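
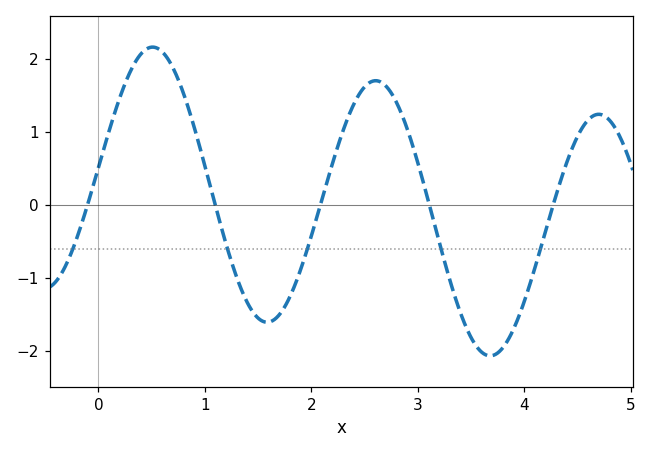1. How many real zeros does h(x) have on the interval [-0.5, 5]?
5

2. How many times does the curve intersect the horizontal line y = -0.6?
5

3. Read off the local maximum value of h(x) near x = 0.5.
2.16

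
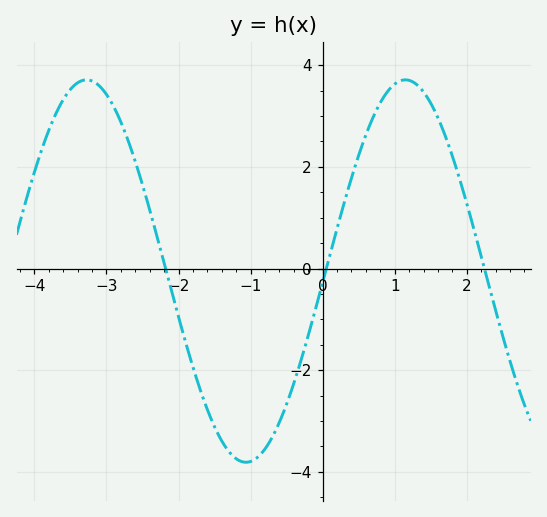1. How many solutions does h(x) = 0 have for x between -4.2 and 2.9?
3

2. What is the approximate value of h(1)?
3.6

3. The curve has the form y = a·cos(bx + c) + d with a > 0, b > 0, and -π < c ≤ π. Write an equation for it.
y = 3.76cos(1.4x - 1.6) - 0.05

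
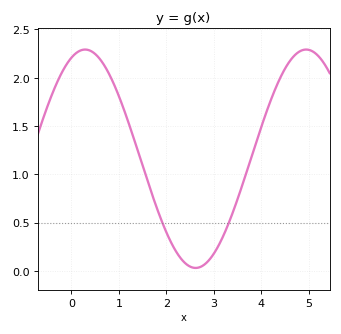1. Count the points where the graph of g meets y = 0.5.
2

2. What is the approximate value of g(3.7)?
1.05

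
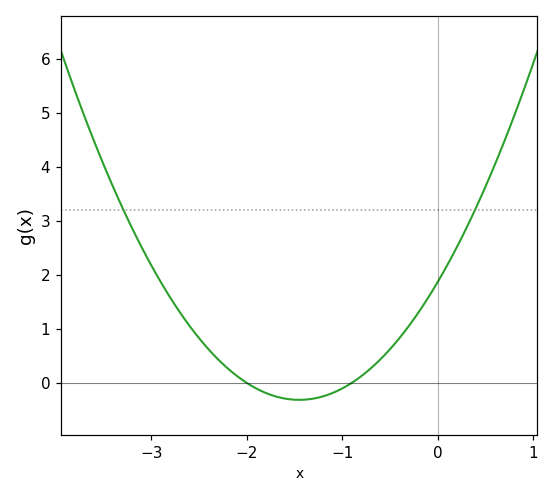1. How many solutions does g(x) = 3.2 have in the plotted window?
2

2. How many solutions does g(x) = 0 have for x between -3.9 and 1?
2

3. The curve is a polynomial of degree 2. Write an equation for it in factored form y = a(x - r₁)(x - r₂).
y = 1.04(x + 2)(x + 0.9)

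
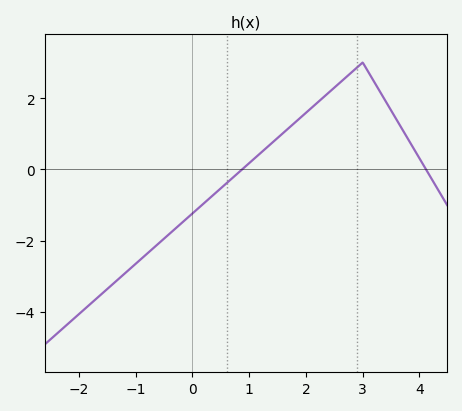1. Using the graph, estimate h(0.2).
-0.952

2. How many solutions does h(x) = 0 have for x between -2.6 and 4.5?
2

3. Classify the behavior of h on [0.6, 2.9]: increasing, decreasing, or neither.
increasing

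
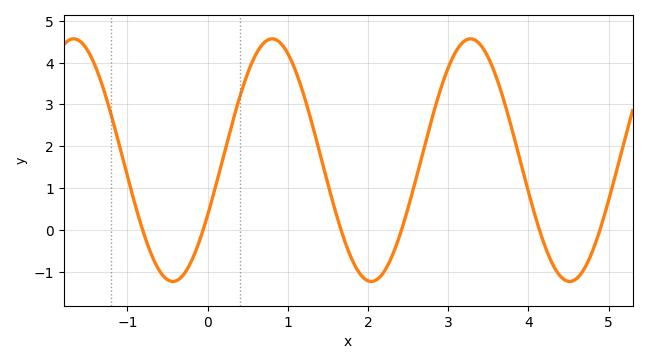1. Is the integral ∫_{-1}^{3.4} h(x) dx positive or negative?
positive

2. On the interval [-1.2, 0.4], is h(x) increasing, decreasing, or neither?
neither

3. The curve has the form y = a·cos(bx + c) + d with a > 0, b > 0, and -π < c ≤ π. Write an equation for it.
y = 2.9cos(2.5x - 2) + 1.67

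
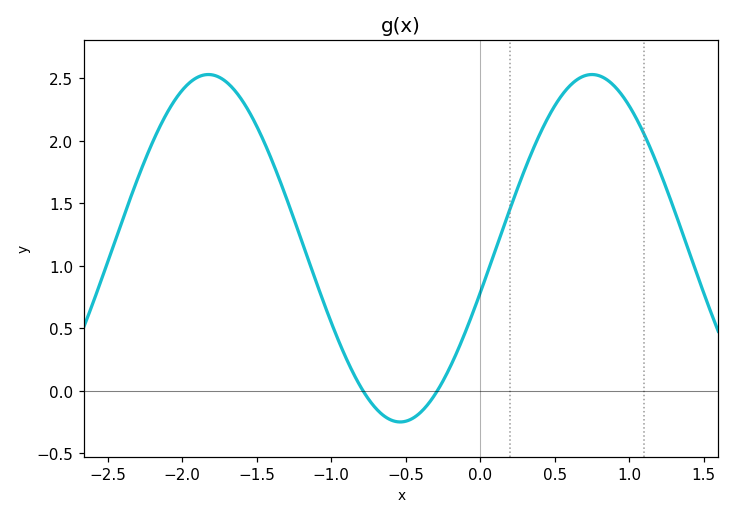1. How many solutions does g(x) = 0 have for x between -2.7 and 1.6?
2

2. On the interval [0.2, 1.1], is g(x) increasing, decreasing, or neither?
neither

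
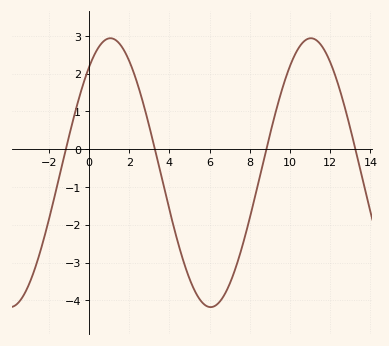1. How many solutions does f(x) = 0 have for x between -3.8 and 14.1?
4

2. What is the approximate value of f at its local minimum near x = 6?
-4.2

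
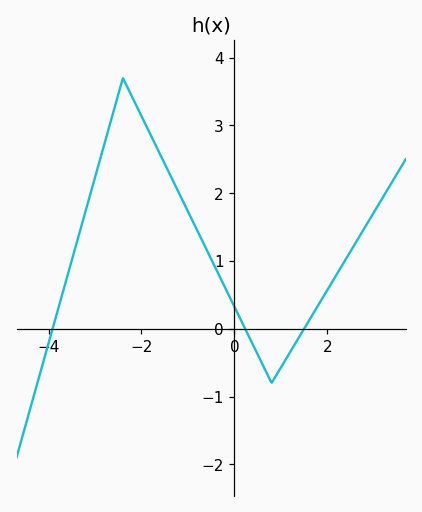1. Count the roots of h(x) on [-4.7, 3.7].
3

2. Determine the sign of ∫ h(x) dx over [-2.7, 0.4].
positive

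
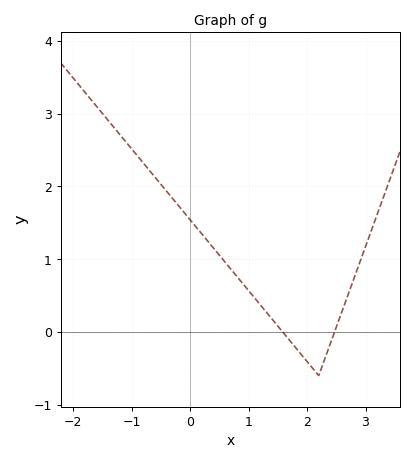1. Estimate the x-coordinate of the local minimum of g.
2.2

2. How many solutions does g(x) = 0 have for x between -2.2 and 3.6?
2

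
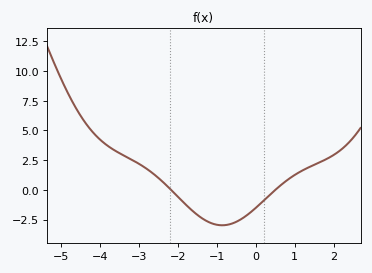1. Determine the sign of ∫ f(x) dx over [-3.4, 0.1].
negative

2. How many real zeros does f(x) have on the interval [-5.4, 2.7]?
2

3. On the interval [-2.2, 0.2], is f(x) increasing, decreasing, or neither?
neither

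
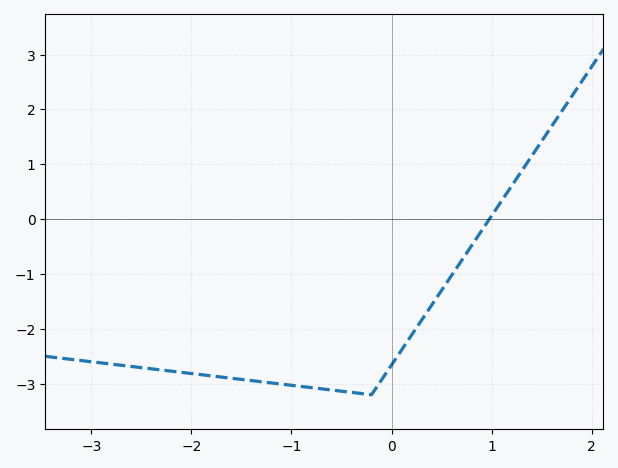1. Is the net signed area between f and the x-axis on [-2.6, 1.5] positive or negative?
negative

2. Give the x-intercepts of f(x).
0.977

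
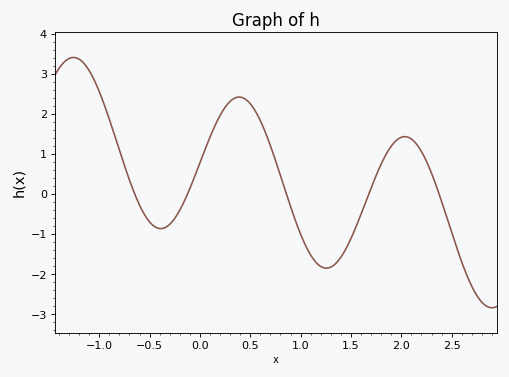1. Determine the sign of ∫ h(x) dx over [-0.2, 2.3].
positive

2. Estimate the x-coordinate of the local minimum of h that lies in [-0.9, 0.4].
-0.39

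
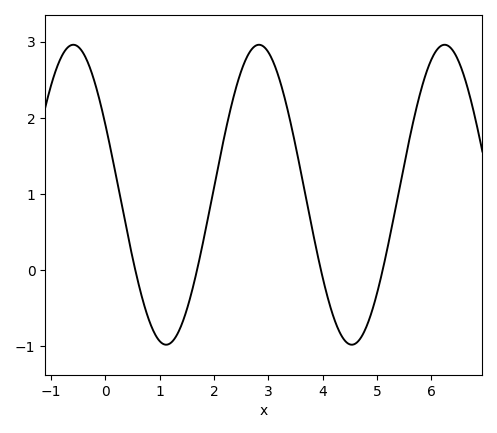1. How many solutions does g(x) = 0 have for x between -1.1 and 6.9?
4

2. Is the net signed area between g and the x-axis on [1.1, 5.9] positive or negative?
positive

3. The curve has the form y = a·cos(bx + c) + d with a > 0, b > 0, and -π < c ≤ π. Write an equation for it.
y = 1.97cos(1.8x + 1.1) + 0.99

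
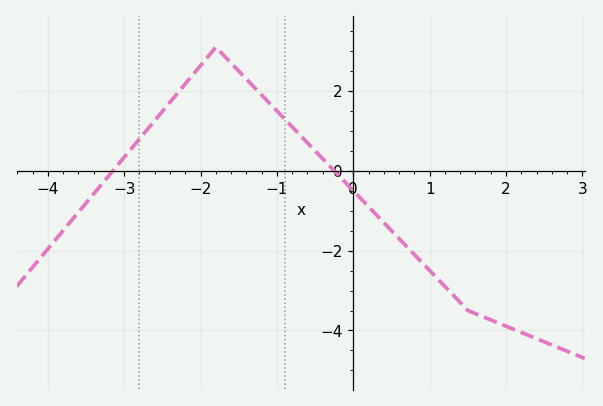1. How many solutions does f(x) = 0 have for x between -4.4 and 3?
2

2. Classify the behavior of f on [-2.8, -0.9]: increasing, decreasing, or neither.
neither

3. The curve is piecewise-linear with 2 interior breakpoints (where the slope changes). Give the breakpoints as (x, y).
(-1.8, 3.1); (1.5, -3.5)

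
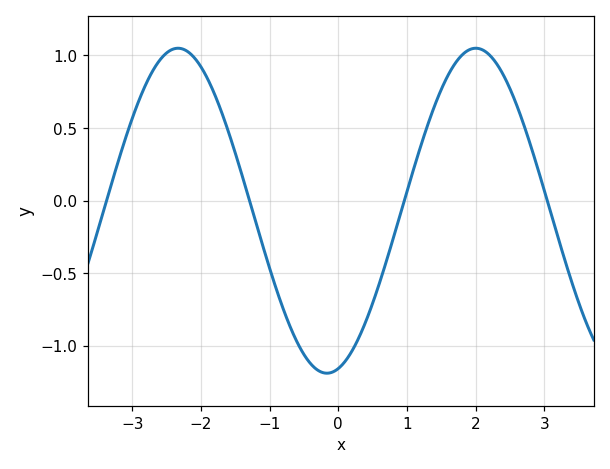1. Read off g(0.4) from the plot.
-0.85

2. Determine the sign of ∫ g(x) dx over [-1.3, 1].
negative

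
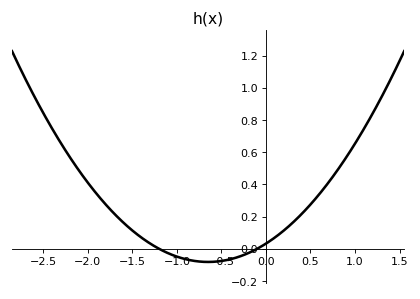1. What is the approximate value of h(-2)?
0.42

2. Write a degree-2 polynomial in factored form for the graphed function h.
y = 0.27(x + 1.2)(x + 0.1)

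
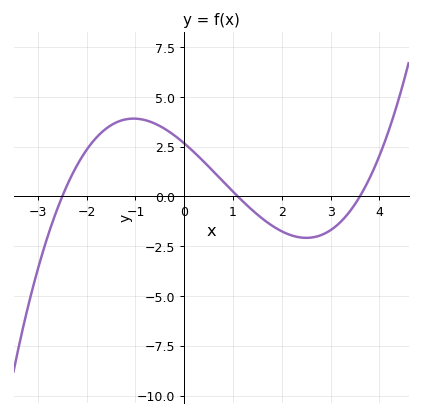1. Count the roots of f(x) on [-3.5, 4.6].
3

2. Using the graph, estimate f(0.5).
1.51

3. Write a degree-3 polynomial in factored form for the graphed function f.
y = 0.27(x + 2.5)(x - 1.1)(x - 3.6)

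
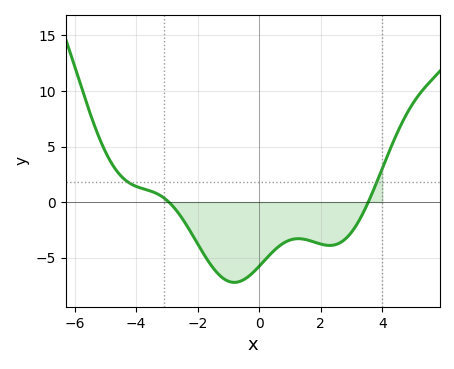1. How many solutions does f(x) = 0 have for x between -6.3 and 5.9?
2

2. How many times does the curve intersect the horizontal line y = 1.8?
2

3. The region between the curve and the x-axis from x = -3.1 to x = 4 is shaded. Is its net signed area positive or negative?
negative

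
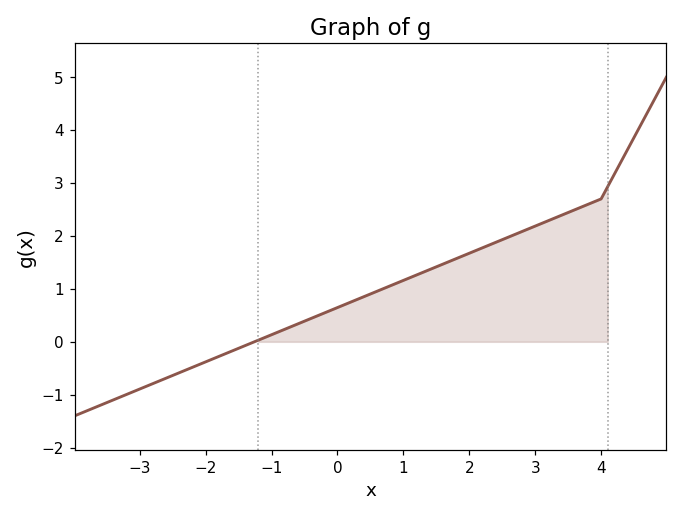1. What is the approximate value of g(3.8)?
2.6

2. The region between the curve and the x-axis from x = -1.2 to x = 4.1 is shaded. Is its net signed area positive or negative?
positive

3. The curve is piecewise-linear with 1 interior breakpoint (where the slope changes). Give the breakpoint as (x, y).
(4, 2.7)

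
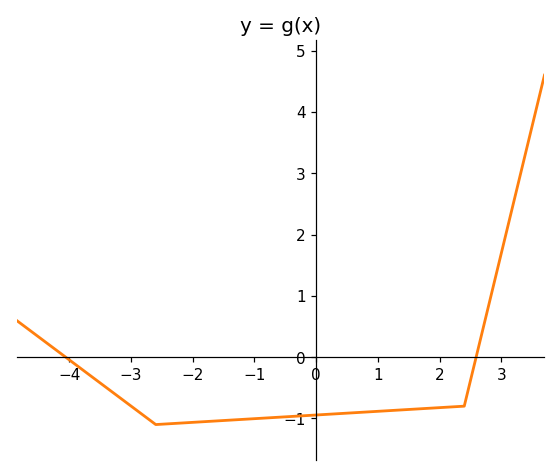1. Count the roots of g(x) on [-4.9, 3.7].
2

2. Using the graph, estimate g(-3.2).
-0.6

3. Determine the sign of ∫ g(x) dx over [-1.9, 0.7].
negative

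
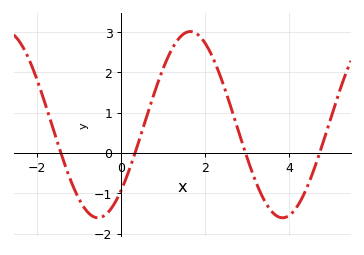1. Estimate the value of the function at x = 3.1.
-0.432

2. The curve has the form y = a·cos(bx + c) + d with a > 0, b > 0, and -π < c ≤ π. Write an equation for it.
y = 2.31cos(1.43x - 2.35) + 0.7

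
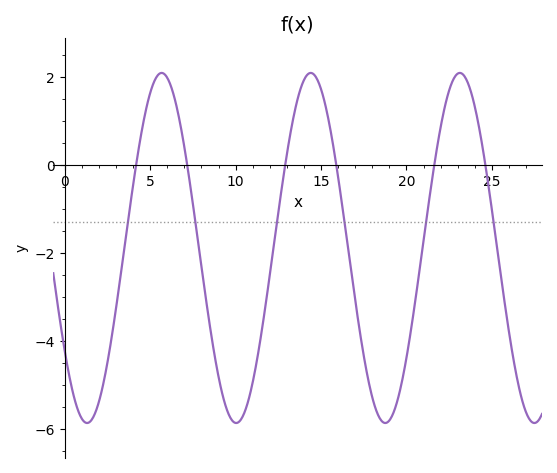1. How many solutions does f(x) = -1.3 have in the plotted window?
6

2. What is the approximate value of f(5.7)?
2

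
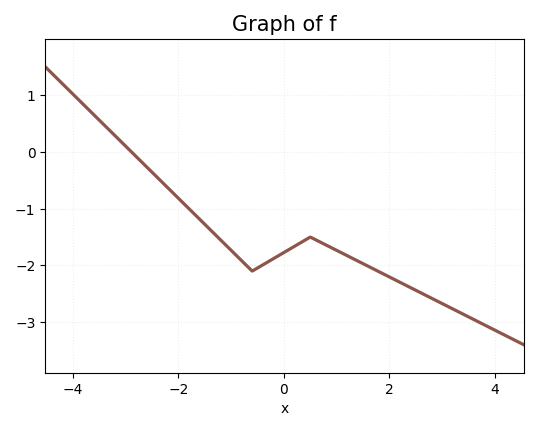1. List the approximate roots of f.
-2.89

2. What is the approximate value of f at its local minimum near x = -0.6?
-2.1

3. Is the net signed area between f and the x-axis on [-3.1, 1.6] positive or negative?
negative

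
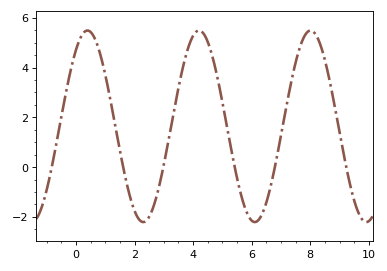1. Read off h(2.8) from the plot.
-0.963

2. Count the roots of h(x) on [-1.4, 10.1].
6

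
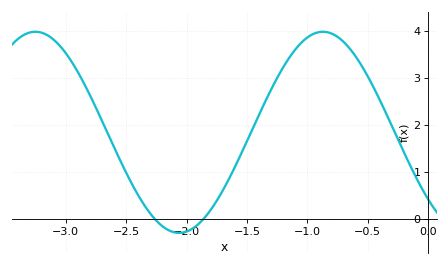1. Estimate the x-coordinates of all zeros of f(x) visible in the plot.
-2.25, -1.85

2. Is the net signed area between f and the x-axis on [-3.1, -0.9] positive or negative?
positive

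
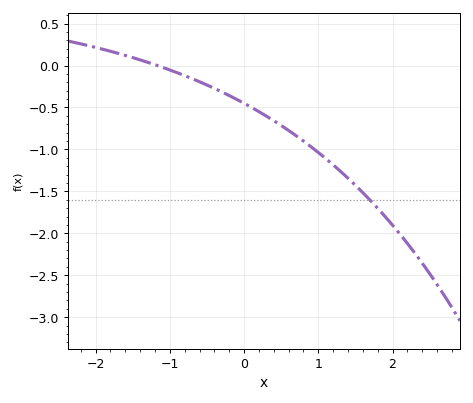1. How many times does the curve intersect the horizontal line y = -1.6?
1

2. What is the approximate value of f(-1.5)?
0.095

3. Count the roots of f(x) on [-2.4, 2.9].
1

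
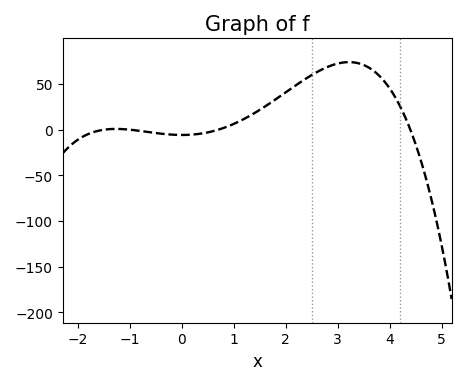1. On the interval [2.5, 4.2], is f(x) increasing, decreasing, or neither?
neither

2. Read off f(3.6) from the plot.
68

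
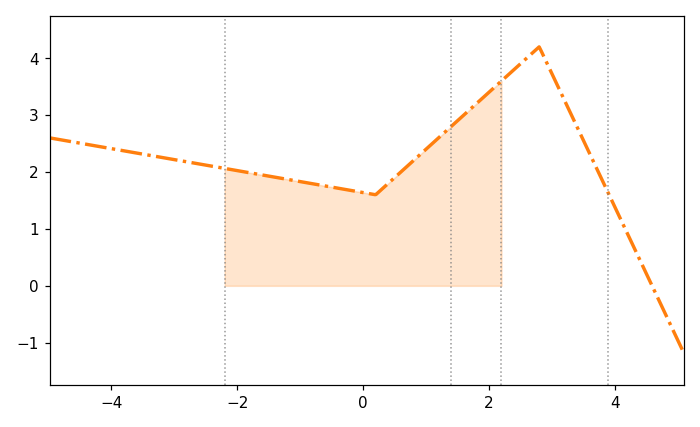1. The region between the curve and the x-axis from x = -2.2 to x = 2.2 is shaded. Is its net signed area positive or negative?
positive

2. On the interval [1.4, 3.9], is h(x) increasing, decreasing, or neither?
neither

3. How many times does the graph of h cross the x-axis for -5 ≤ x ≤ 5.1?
1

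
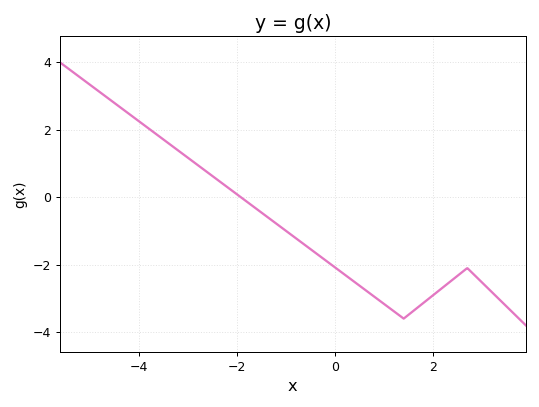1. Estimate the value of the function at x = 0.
-2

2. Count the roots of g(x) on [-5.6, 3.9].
1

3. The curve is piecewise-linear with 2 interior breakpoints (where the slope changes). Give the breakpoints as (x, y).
(1.4, -3.6); (2.7, -2.1)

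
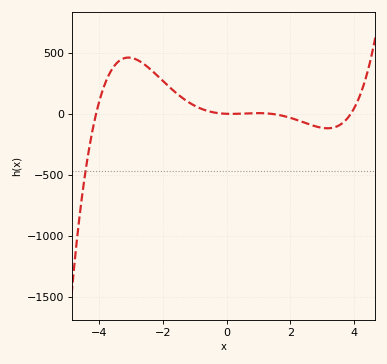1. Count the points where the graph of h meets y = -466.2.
1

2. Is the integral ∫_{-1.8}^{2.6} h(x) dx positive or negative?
positive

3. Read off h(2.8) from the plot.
-100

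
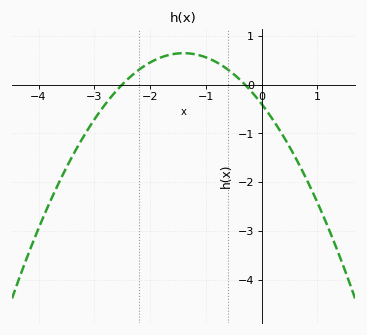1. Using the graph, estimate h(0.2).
-0.7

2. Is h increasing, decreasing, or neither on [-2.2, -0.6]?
neither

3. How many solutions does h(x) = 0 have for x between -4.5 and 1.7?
2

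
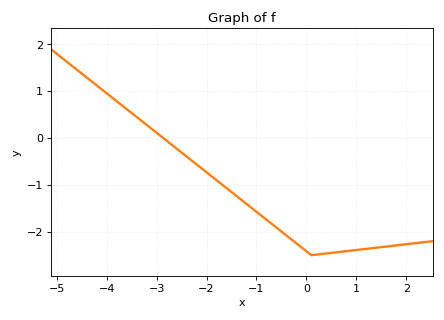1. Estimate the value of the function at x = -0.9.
-1.7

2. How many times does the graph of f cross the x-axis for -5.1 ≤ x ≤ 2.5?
1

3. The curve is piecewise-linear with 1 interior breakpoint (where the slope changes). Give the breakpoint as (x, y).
(0.1, -2.5)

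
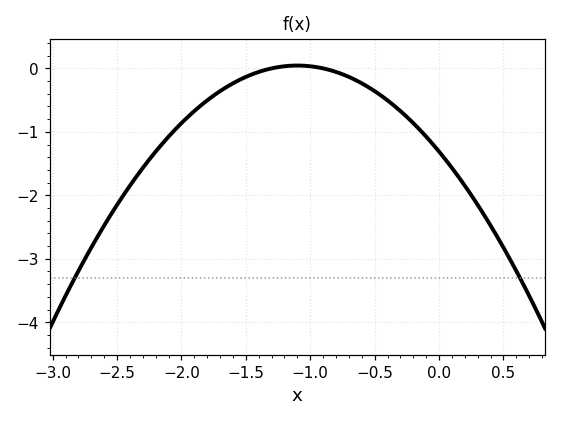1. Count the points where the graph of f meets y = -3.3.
2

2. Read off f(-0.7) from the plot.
-0.1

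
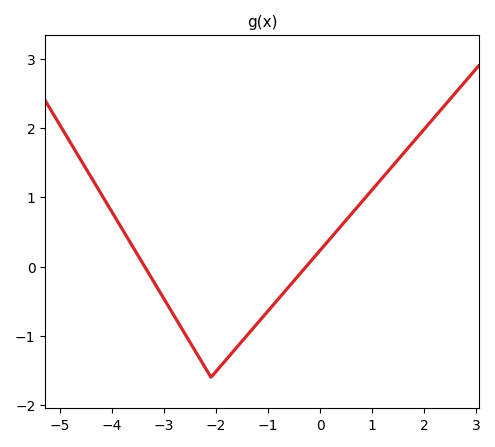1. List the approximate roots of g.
-3.37, -0.272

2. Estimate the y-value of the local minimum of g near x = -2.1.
-1.6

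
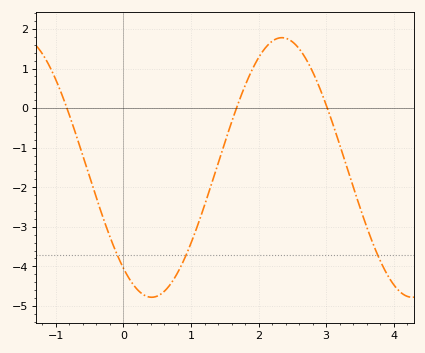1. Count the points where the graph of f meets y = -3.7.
3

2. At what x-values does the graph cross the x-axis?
-0.837, 1.67, 3.02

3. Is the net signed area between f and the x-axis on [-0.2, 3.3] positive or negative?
negative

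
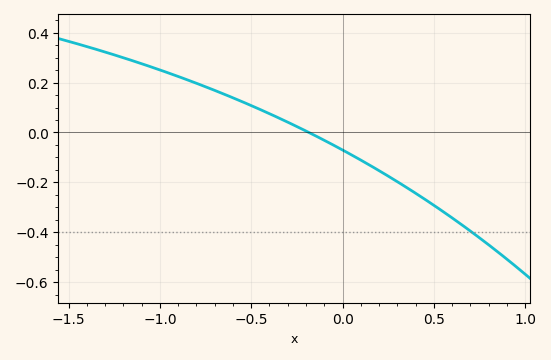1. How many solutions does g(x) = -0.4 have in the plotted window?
1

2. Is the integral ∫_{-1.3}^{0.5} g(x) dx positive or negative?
positive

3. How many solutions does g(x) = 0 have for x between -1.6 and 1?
1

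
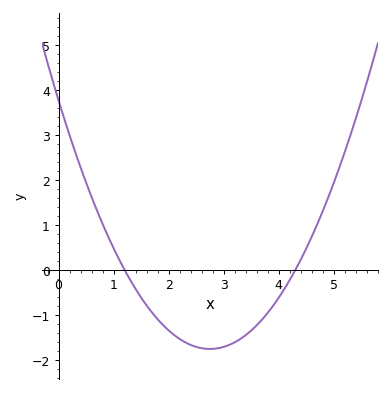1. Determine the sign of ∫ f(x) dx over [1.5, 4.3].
negative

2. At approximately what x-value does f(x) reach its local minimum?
2.8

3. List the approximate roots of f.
1.2, 4.3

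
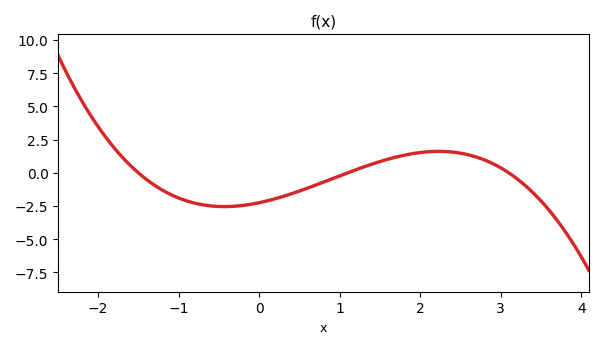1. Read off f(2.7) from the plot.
1.2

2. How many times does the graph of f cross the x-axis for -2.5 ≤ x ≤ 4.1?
3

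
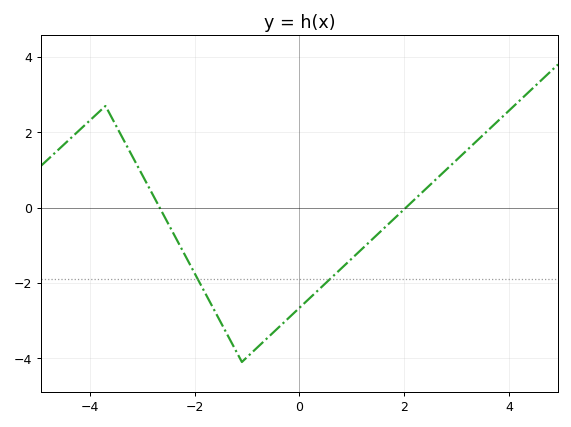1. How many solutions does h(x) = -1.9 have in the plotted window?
2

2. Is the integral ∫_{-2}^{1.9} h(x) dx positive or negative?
negative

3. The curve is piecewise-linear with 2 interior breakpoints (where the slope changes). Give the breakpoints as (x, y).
(-3.7, 2.7); (-1.1, -4.1)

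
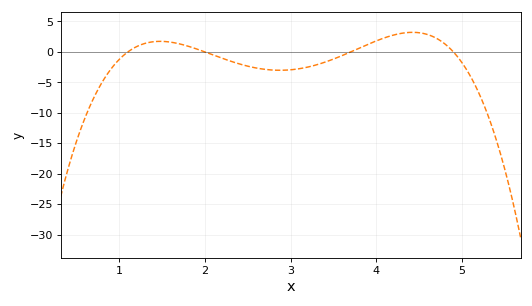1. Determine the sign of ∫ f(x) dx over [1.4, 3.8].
negative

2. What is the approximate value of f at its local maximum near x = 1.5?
1.5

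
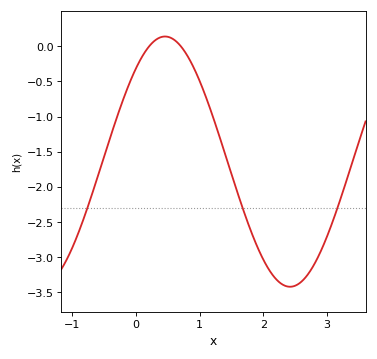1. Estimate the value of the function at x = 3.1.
-2.47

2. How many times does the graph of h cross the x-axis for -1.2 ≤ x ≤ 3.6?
2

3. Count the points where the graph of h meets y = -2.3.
3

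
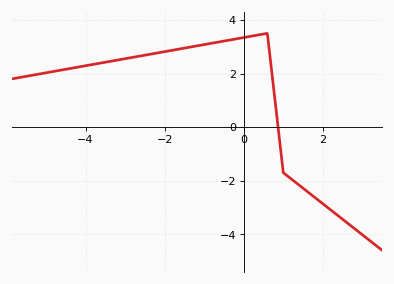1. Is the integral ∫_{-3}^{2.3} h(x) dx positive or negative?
positive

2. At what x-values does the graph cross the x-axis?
0.8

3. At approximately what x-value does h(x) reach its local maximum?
0.6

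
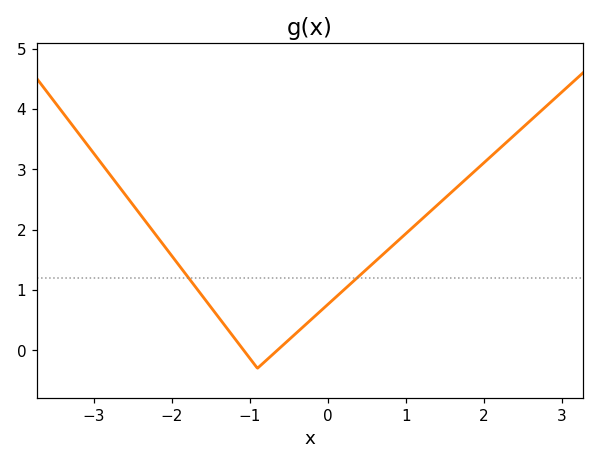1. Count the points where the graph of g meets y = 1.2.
2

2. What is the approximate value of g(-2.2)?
1.9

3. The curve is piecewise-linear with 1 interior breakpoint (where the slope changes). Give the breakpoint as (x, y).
(-0.9, -0.3)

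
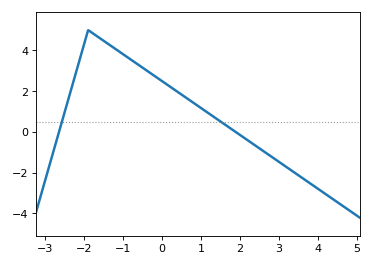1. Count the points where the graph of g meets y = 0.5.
2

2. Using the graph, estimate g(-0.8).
3.55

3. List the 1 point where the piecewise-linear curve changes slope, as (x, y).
(-1.9, 5)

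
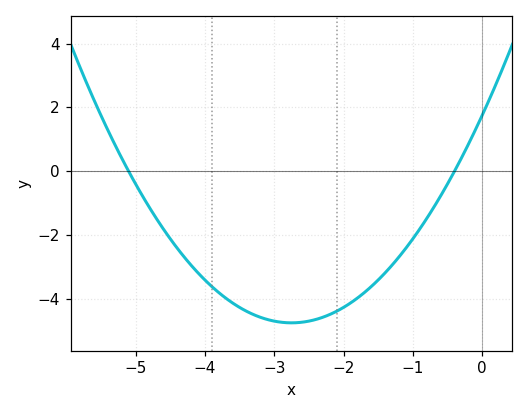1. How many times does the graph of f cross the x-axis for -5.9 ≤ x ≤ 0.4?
2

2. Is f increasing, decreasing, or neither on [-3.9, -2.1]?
neither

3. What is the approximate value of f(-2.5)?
-4.6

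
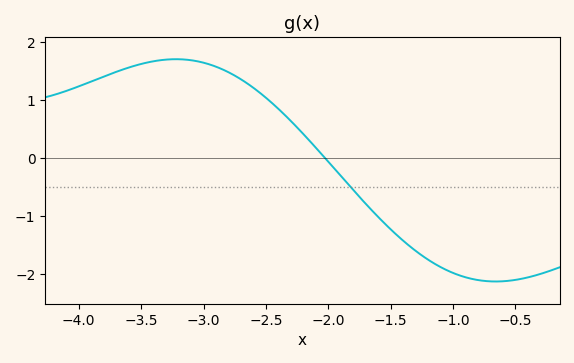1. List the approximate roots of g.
-2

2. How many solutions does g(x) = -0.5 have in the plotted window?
1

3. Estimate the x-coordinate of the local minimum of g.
-0.7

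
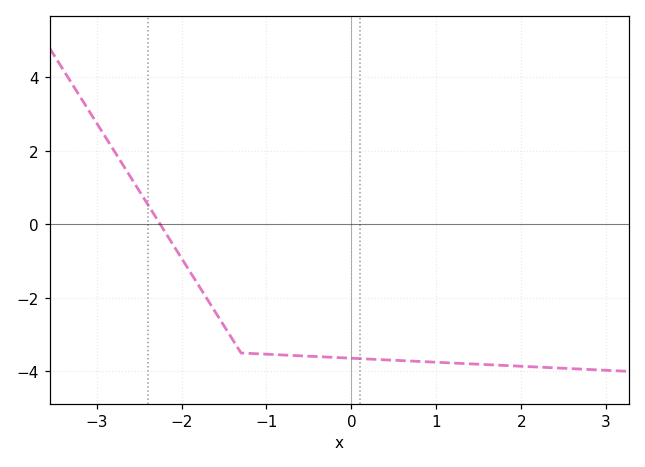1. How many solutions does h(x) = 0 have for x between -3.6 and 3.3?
1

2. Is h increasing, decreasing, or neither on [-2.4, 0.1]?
decreasing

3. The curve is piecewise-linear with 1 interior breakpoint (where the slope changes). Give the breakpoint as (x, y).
(-1.3, -3.5)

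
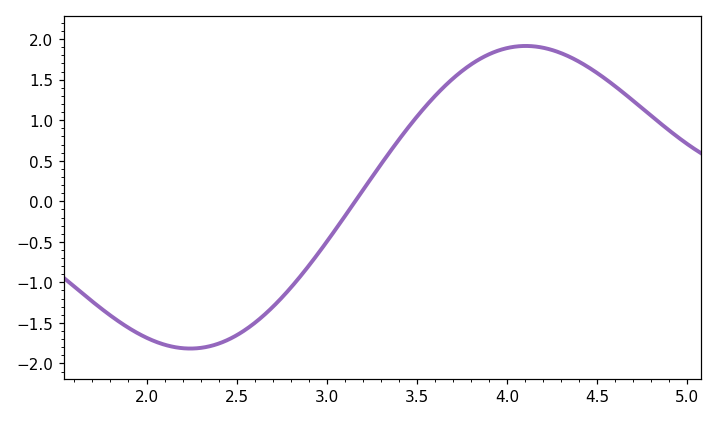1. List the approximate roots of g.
3.16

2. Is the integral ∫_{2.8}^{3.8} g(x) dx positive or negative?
positive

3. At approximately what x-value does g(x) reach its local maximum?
4.1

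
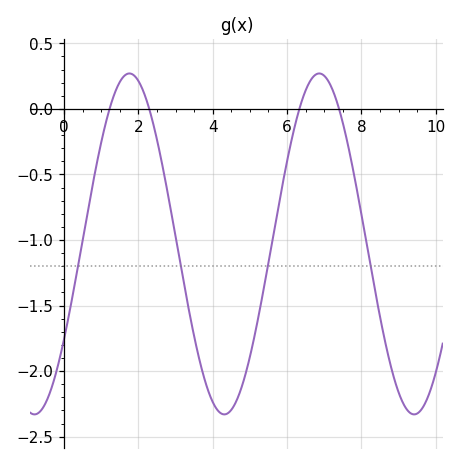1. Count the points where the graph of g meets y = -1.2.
4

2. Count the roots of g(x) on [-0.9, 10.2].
4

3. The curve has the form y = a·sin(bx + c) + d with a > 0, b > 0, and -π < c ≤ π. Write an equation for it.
y = 1.3sin(1.2x - 0.59) - 1.03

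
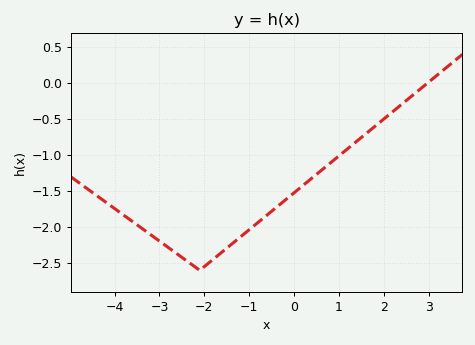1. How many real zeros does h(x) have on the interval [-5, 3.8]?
1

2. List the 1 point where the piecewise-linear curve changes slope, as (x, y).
(-2.1, -2.6)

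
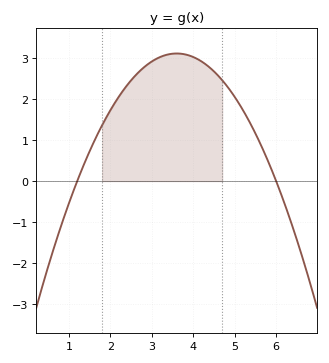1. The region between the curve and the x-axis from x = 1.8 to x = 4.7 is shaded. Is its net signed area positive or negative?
positive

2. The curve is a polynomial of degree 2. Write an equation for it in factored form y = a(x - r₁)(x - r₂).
y = -0.54(x - 1.2)(x - 6)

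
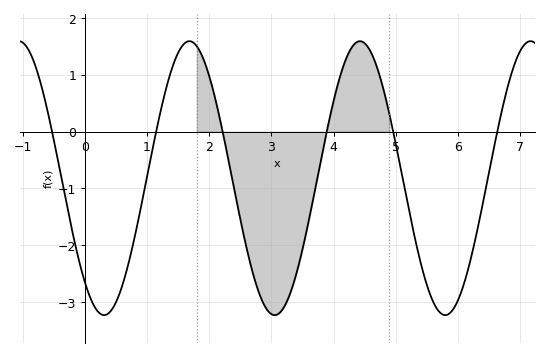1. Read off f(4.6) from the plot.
1.4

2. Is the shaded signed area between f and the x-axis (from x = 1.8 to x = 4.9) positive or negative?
negative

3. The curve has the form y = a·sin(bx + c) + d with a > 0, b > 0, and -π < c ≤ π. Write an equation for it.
y = 2.41sin(2.29x - 2.28) - 0.82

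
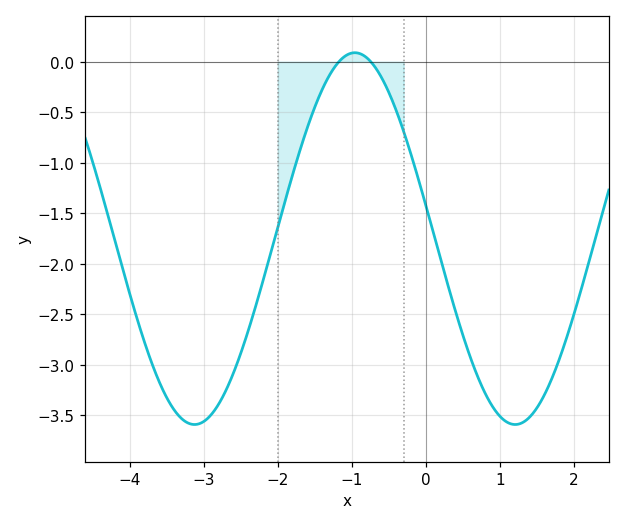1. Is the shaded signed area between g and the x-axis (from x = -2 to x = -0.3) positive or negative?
negative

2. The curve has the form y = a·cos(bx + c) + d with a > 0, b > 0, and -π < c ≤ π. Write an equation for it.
y = 1.84cos(1.4x + 1.4) - 1.75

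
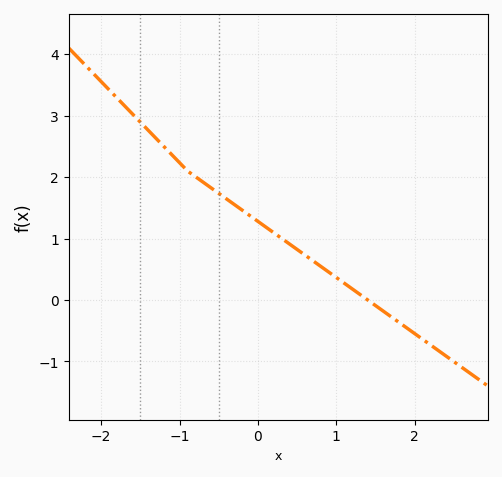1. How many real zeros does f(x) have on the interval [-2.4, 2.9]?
1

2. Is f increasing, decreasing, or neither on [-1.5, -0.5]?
decreasing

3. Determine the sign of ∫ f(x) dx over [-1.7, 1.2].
positive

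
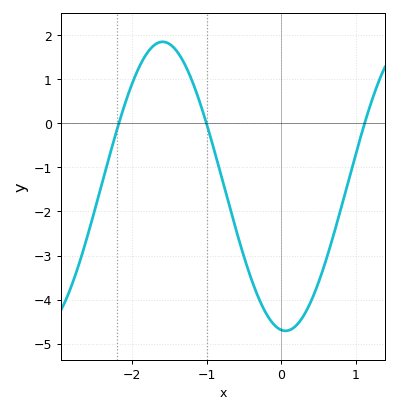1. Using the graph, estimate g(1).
-0.7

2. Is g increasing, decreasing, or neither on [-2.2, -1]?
neither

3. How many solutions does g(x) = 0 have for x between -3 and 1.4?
3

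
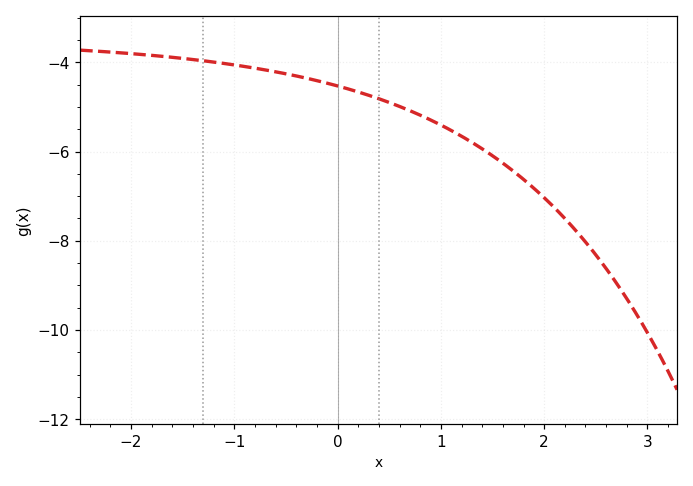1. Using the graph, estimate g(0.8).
-5.2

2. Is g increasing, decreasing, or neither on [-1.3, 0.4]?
decreasing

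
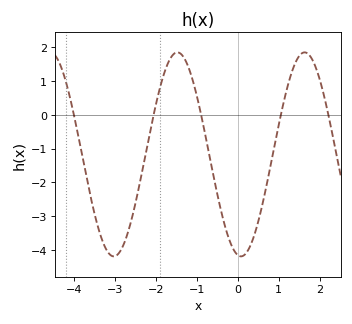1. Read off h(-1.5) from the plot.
1.8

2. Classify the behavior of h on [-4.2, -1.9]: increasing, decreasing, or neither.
neither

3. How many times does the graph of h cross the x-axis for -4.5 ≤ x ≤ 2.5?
5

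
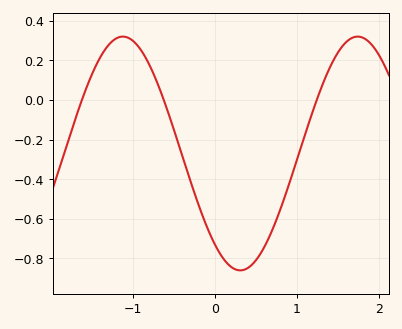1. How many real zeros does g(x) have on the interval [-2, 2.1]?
3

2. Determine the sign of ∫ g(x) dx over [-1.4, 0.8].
negative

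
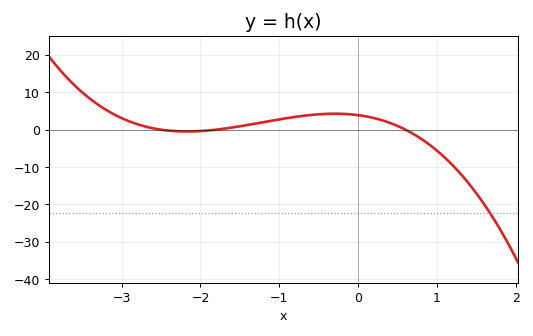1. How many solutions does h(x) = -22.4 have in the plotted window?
1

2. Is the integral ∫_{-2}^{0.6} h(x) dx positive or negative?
positive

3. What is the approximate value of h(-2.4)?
-0.259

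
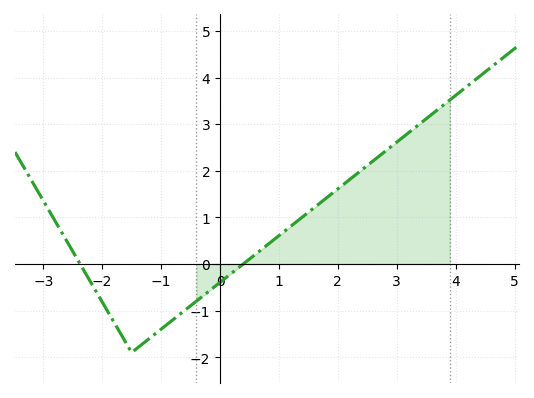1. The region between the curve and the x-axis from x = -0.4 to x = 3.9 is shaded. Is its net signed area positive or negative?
positive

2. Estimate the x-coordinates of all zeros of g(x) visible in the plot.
-2.4, 0.4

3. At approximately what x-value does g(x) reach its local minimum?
-1.4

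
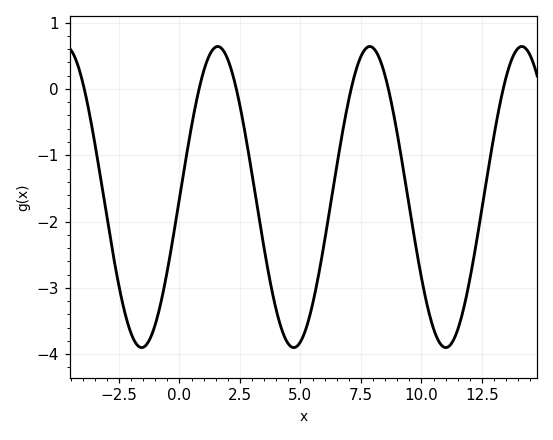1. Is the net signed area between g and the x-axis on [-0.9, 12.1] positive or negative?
negative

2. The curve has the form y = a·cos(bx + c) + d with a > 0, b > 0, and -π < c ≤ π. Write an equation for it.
y = 2.27cos(1x - 1.58) - 1.63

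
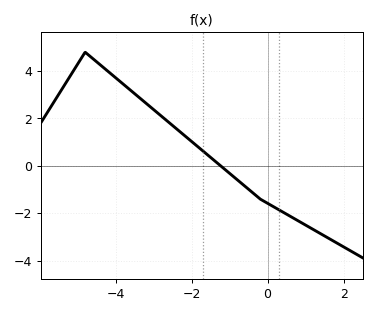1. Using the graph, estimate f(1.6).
-3.06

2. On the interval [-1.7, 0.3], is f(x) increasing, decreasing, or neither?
decreasing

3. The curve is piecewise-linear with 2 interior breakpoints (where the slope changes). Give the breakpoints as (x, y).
(-4.8, 4.8); (-0.2, -1.4)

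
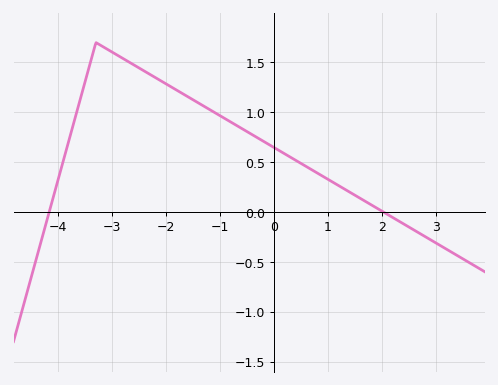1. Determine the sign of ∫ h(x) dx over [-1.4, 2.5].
positive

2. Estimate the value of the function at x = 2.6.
-0.182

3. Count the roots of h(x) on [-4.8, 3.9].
2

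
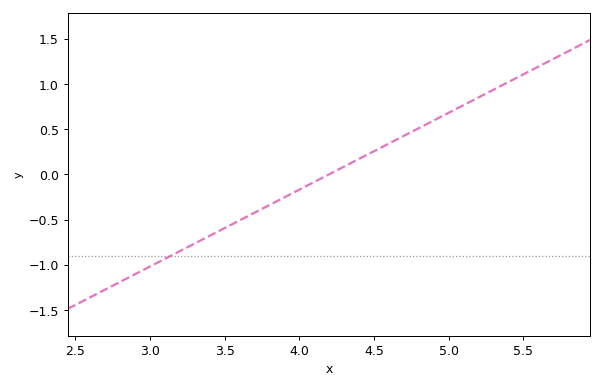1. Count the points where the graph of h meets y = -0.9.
1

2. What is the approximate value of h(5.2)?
0.85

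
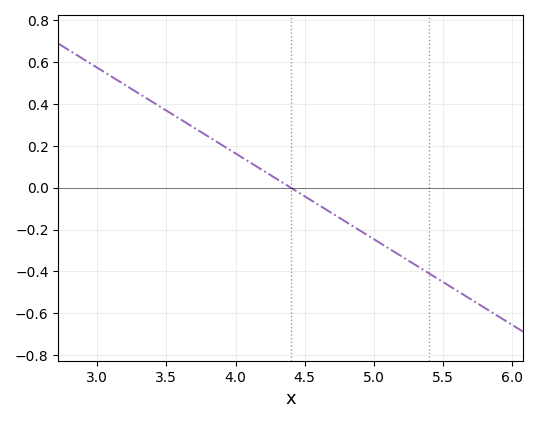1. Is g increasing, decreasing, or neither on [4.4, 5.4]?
decreasing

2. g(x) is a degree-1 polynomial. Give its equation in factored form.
y = -0.41(x - 4.4)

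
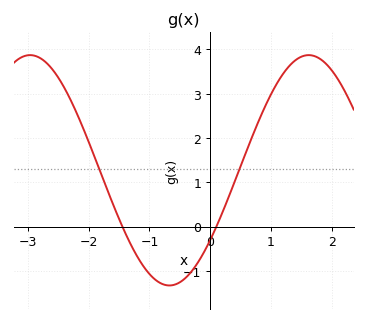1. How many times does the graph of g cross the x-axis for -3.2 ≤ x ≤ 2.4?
2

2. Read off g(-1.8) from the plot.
1.21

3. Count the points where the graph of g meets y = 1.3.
2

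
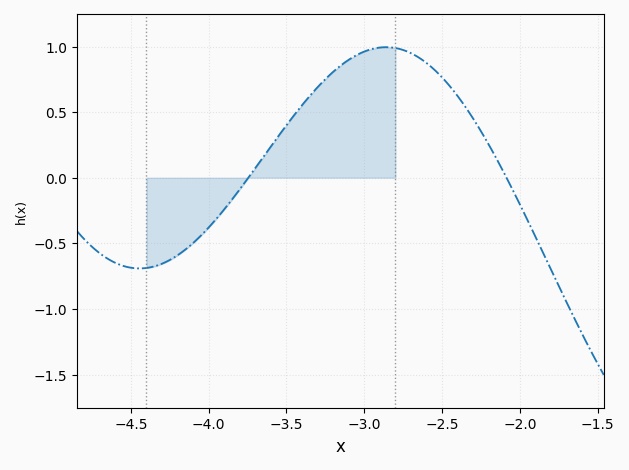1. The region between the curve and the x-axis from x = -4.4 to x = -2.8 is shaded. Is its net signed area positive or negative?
positive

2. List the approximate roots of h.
-3.75, -2.09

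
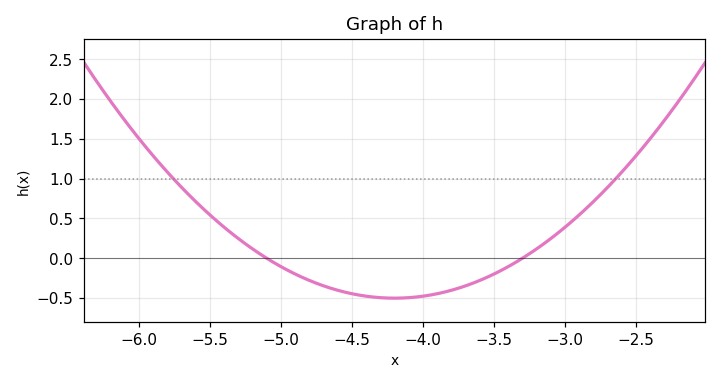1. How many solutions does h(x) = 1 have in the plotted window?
2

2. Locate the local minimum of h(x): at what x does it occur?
-4.2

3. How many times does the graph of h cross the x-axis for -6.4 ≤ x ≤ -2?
2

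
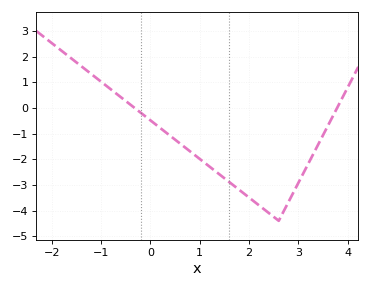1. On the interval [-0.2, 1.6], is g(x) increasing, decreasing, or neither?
decreasing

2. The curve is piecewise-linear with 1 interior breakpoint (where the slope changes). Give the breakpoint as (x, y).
(2.6, -4.4)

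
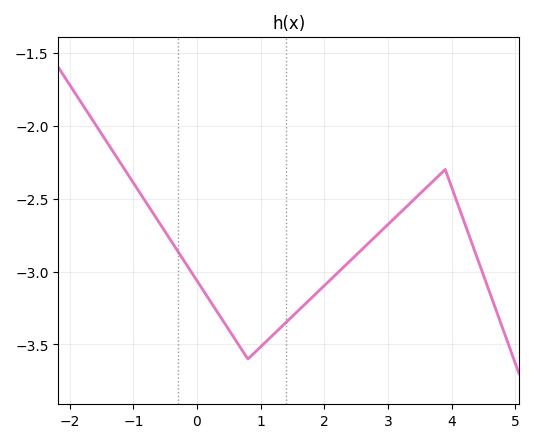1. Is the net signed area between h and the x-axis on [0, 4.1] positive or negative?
negative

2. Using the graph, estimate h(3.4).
-2.51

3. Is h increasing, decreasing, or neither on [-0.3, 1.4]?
neither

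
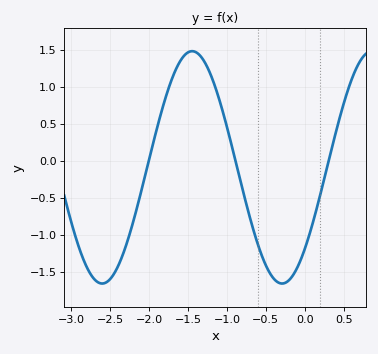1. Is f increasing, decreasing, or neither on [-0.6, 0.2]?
neither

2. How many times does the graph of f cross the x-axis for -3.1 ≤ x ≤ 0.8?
3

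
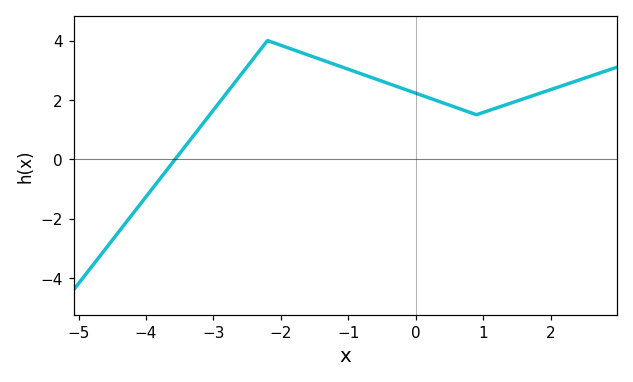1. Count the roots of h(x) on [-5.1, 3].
1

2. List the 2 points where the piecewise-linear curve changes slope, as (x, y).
(-2.2, 4); (0.9, 1.5)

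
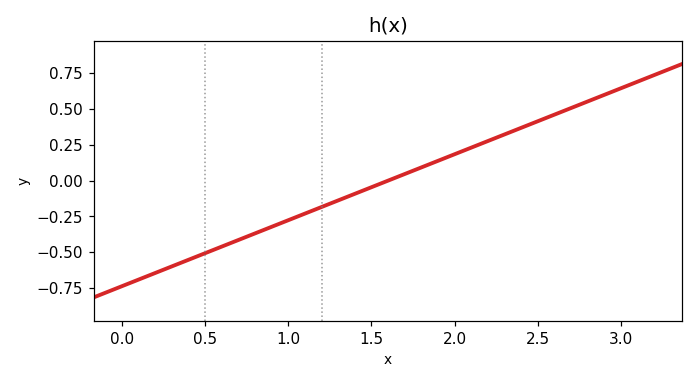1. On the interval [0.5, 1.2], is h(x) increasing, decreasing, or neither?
increasing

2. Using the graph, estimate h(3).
0.644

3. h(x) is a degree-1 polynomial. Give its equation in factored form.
y = 0.46(x - 1.6)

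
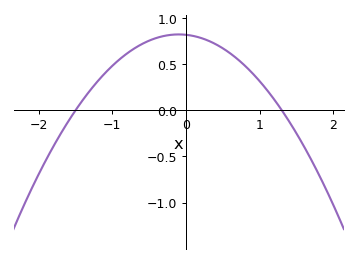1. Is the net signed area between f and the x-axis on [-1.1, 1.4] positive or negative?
positive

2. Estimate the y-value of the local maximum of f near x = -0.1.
0.823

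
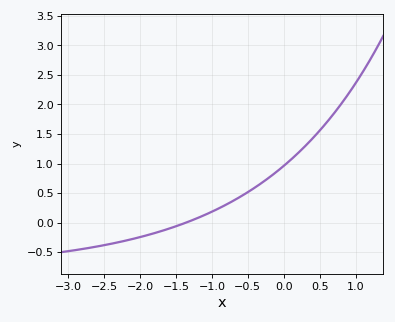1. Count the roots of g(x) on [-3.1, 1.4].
1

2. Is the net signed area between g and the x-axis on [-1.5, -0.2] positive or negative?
positive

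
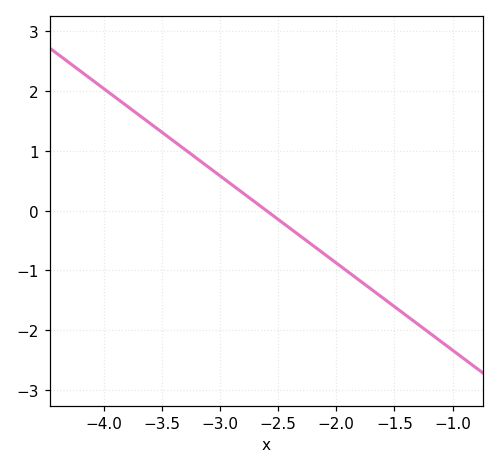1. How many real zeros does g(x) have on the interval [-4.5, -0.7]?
1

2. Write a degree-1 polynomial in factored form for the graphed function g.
y = -1.46(x + 2.6)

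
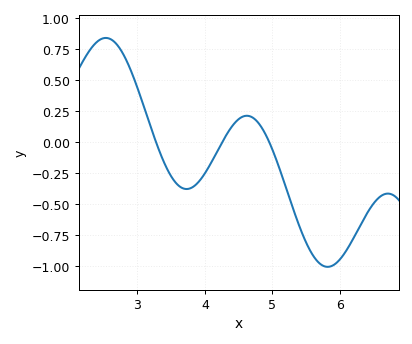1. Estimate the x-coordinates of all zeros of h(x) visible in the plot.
3.3, 4.3, 5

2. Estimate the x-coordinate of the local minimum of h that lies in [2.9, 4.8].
3.7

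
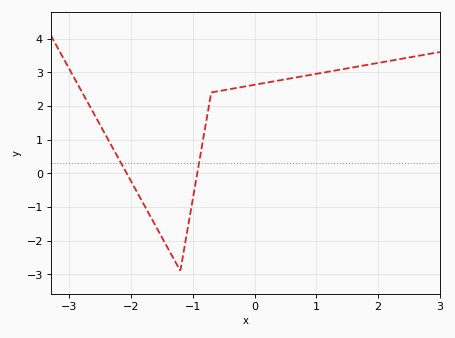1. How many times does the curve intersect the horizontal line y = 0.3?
2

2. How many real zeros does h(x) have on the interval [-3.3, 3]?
2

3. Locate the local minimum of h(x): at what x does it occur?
-1.2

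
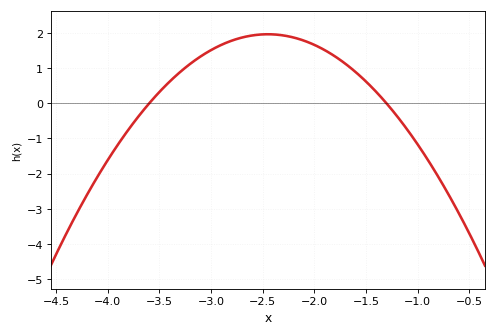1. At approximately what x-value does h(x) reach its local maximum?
-2.4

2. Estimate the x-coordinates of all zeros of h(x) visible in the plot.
-3.6, -1.3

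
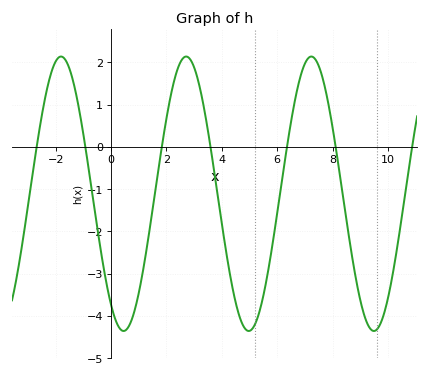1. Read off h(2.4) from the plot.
1.8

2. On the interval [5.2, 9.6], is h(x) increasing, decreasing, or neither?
neither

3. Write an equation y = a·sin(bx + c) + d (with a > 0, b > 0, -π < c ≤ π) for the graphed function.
y = 3.25sin(1.4x - 2.2) - 1.11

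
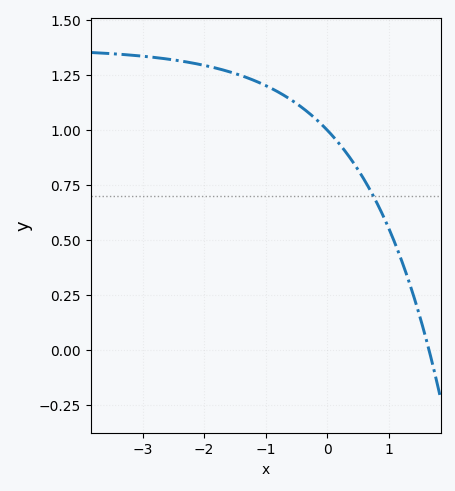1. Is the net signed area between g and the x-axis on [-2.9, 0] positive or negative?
positive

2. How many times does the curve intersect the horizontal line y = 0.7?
1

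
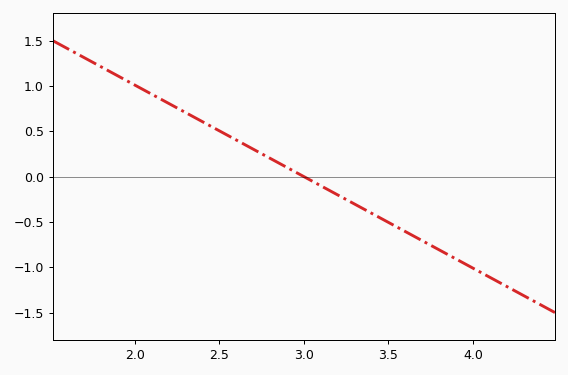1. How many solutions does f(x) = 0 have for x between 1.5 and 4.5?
1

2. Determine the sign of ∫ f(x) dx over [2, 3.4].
positive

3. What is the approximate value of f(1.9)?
1.1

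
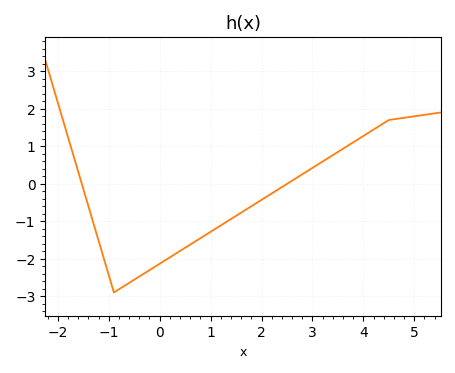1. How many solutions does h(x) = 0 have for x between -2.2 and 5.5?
2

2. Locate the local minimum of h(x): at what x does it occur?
-0.8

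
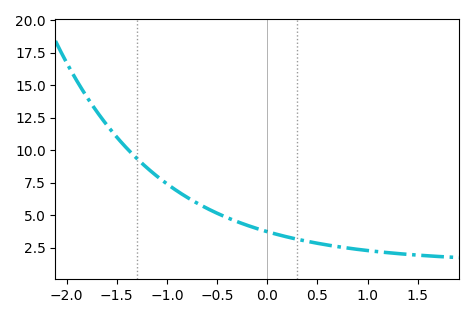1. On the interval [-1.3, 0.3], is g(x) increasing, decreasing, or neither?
decreasing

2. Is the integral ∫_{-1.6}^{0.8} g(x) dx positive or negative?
positive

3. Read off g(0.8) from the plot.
2.47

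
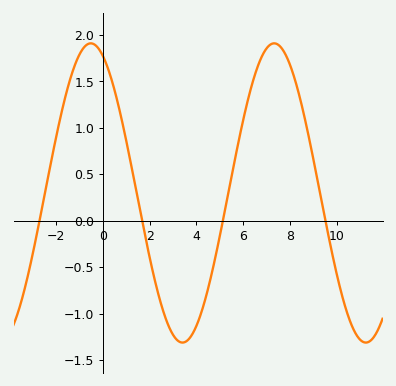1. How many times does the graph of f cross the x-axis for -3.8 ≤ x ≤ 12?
4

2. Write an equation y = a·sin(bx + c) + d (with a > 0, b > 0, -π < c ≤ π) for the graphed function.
y = 1.61sin(0.8x + 1.99) + 0.3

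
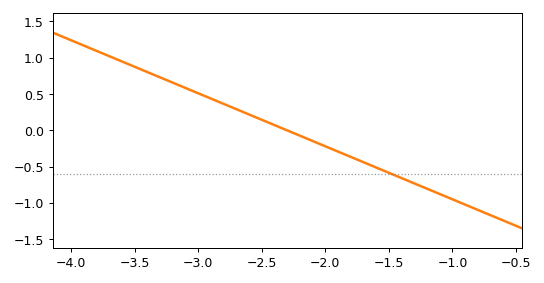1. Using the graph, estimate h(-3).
0.5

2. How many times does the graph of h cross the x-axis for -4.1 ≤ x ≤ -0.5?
1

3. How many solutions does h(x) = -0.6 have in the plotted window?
1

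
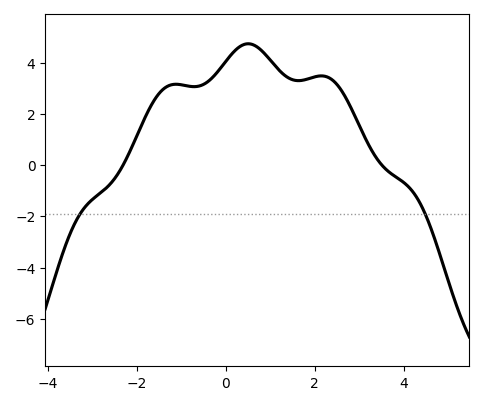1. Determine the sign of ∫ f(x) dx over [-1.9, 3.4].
positive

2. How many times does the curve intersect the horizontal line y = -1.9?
2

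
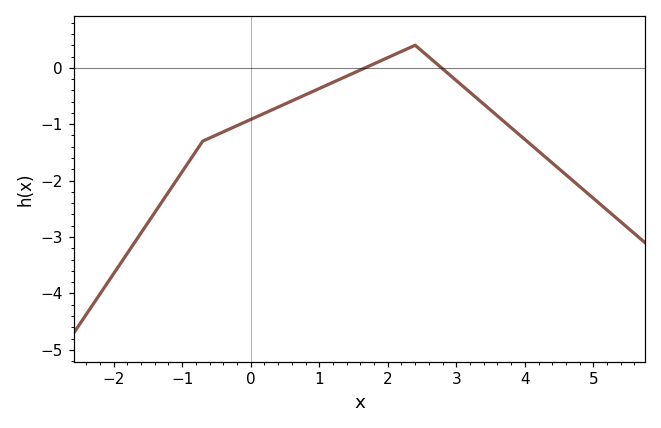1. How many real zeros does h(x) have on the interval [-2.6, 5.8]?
2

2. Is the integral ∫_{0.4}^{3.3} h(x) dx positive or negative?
negative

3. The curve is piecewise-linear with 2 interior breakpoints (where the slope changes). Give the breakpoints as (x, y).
(-0.7, -1.3); (2.4, 0.4)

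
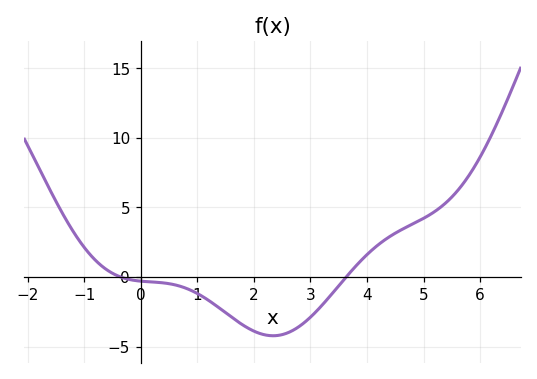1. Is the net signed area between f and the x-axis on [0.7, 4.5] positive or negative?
negative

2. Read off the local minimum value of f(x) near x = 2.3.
-4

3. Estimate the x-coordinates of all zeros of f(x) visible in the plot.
-0.4, 3.6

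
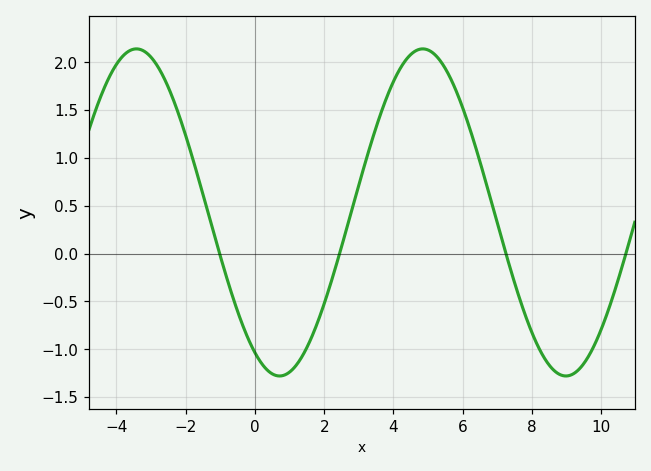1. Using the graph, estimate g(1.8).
-0.728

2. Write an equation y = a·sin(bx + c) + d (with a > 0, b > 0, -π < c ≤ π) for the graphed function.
y = 1.71sin(0.76x - 2.11) + 0.43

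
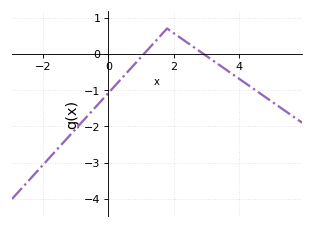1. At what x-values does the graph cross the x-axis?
1, 3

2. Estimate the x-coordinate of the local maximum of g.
1.8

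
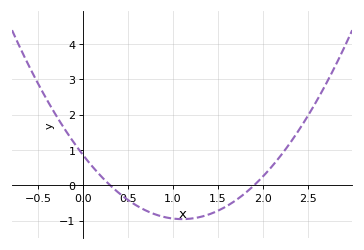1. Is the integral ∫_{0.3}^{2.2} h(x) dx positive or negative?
negative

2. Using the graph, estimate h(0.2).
0.253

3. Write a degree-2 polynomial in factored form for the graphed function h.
y = 1.49(x - 0.3)(x - 1.9)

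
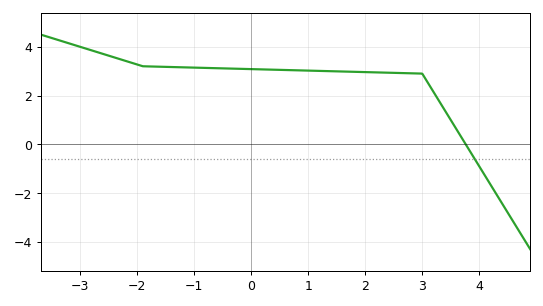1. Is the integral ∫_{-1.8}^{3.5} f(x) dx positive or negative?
positive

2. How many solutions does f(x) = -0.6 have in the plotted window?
1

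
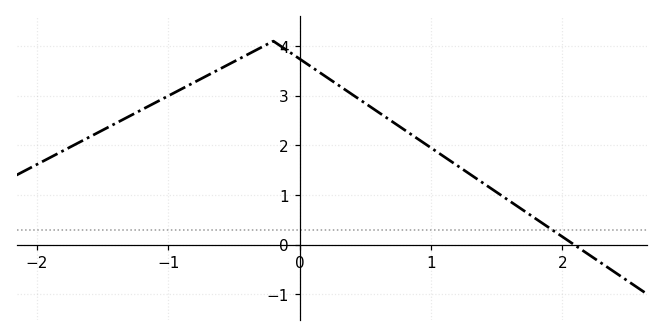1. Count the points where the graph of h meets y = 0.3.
1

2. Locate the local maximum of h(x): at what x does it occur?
-0.201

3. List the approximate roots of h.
2.09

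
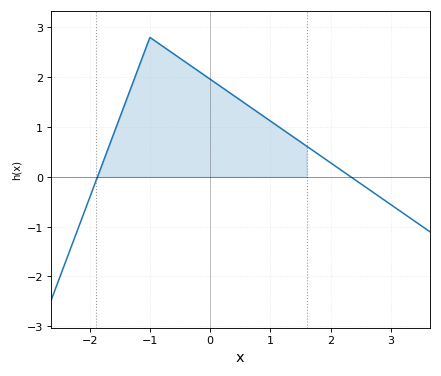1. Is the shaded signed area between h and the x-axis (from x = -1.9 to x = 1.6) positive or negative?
positive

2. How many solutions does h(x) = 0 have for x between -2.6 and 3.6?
2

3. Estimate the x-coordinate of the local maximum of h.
-1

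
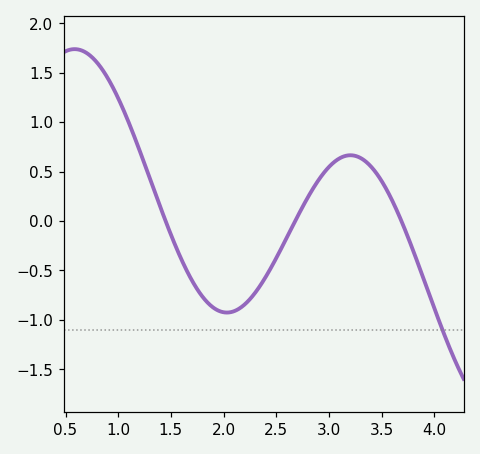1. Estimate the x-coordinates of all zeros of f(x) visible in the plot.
1.45, 2.68, 3.69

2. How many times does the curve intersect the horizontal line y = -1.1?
1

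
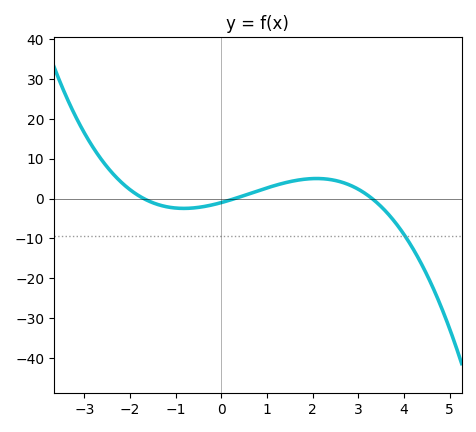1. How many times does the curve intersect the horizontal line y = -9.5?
1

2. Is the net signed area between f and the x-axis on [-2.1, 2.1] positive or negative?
positive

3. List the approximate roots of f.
-1.7, 0.3, 3.3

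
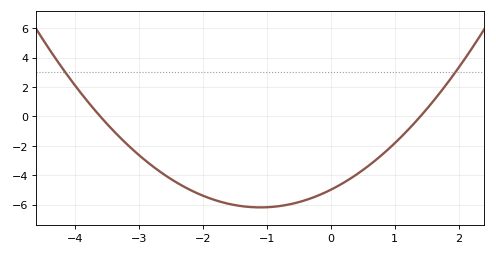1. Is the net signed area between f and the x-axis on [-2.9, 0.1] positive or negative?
negative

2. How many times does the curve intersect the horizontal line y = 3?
2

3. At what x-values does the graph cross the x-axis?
-3.6, 1.4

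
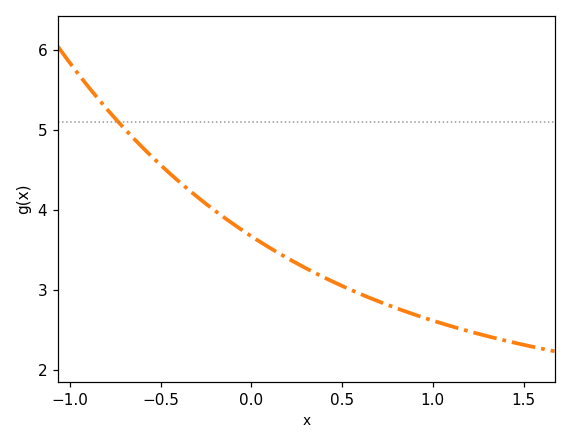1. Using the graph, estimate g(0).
3.67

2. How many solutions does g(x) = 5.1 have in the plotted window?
1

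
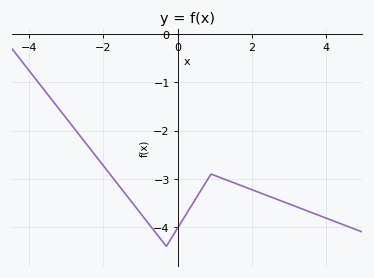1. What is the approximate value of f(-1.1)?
-3.6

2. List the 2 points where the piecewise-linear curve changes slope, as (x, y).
(-0.3, -4.4); (0.9, -2.9)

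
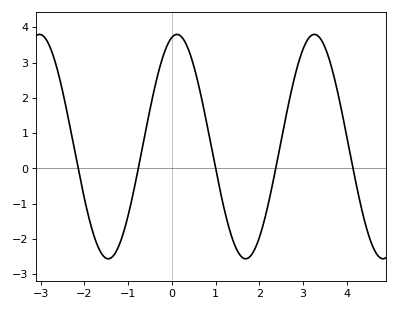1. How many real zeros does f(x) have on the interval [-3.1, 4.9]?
5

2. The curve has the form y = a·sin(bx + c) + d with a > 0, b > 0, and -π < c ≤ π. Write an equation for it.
y = 3.18sin(2x + 1.3) + 0.62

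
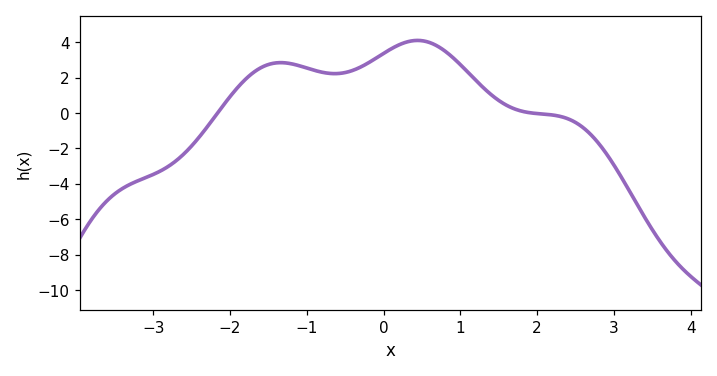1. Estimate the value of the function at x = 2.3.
-0.2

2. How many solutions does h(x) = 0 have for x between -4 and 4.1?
2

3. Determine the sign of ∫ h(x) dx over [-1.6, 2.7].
positive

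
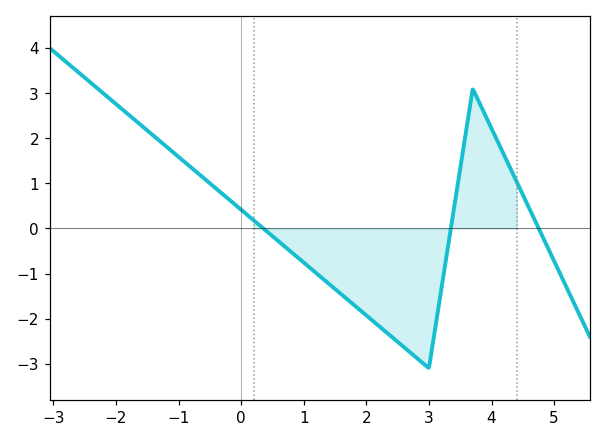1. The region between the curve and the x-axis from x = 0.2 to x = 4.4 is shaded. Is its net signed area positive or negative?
negative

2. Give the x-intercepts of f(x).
0.354, 3.35, 4.75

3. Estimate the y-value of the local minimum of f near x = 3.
-3.1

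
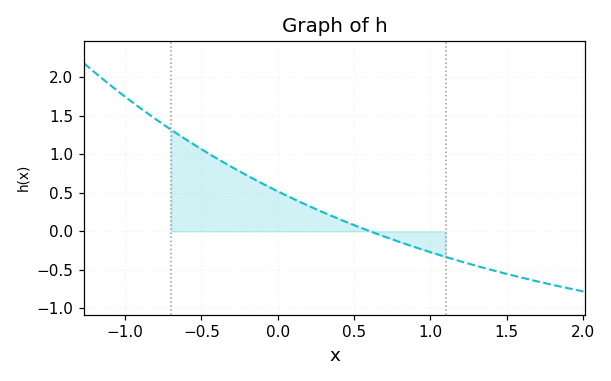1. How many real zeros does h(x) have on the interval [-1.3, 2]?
1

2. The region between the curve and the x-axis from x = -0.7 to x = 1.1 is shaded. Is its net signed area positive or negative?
positive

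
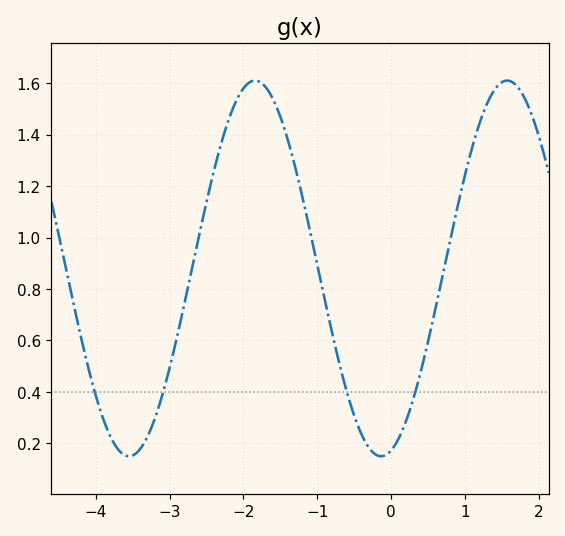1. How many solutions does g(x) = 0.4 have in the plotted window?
4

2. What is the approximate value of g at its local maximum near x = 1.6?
1.6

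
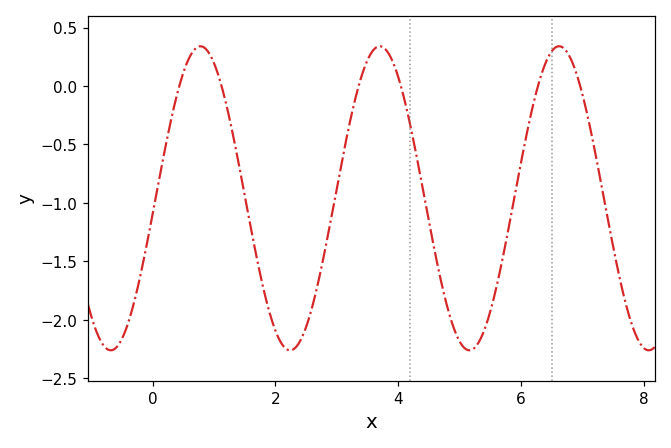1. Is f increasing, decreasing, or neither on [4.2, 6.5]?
neither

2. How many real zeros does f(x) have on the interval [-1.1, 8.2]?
6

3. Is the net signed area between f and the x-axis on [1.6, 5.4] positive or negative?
negative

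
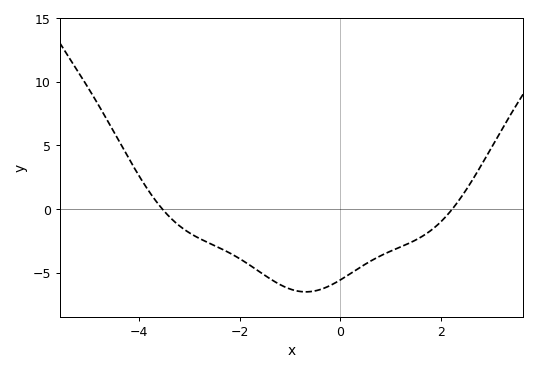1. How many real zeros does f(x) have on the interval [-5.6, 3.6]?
2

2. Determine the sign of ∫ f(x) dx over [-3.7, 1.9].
negative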